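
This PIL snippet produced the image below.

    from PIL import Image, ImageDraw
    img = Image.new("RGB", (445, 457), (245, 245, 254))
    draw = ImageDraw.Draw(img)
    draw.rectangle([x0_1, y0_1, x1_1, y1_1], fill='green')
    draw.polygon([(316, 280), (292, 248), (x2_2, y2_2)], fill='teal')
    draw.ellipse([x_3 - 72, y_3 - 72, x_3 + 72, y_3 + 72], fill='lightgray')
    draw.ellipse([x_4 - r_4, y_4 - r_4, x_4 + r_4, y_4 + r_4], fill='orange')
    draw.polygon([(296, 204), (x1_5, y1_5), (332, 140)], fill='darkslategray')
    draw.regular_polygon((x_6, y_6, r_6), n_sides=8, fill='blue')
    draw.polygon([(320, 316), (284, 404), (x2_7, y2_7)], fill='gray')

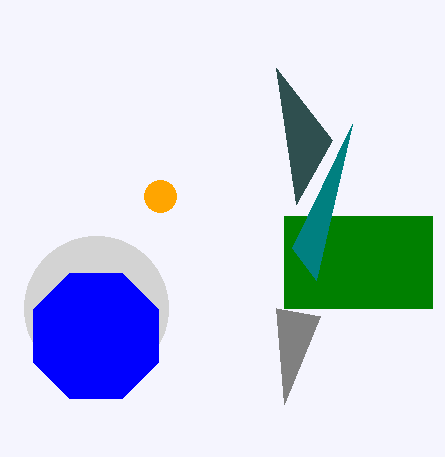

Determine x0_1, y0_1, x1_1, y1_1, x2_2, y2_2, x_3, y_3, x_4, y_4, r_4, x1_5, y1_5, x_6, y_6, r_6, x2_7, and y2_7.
x0_1 = 284; y0_1 = 216; x1_1 = 432; y1_1 = 308; x2_2 = 352; y2_2 = 124; x_3 = 96; y_3 = 308; x_4 = 160; y_4 = 196; r_4 = 16; x1_5 = 276; y1_5 = 68; x_6 = 96; y_6 = 336; r_6 = 68; x2_7 = 276; y2_7 = 308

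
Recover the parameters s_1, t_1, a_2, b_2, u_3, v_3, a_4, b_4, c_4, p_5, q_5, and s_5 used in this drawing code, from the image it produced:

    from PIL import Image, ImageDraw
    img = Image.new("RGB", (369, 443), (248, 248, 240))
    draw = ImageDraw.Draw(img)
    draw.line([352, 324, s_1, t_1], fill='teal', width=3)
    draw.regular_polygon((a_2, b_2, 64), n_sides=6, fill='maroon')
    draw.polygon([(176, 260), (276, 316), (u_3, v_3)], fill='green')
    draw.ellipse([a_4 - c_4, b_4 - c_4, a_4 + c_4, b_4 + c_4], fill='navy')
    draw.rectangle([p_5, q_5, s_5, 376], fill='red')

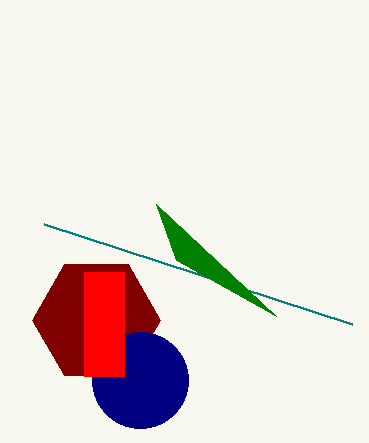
s_1 = 44, t_1 = 224, a_2 = 96, b_2 = 320, u_3 = 156, v_3 = 204, a_4 = 140, b_4 = 380, c_4 = 48, p_5 = 84, q_5 = 272, s_5 = 124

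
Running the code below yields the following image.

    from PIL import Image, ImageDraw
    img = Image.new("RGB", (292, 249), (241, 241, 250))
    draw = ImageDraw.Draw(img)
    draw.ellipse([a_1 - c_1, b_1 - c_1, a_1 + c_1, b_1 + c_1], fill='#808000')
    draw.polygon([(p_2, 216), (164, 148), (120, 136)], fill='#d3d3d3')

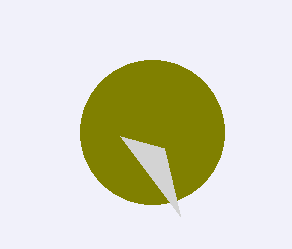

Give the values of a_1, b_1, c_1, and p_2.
a_1 = 152, b_1 = 132, c_1 = 72, p_2 = 180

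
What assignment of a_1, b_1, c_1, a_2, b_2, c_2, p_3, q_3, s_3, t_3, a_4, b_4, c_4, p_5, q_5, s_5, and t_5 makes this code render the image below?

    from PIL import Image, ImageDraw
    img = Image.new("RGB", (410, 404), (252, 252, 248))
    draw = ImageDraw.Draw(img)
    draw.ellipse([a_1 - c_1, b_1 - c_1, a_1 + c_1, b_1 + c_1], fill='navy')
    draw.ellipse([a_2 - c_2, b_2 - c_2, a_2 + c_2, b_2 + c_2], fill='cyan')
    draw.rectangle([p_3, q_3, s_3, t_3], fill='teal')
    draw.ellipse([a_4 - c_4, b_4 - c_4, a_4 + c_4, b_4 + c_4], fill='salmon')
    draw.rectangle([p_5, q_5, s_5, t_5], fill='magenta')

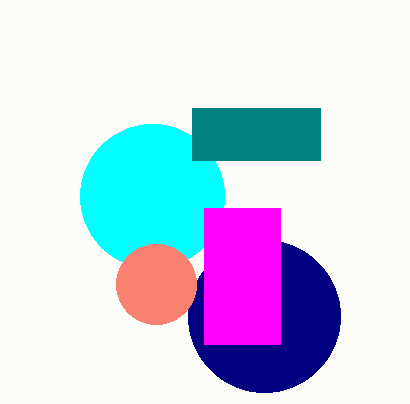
a_1 = 264, b_1 = 316, c_1 = 76, a_2 = 152, b_2 = 196, c_2 = 72, p_3 = 192, q_3 = 108, s_3 = 320, t_3 = 160, a_4 = 156, b_4 = 284, c_4 = 40, p_5 = 204, q_5 = 208, s_5 = 280, t_5 = 344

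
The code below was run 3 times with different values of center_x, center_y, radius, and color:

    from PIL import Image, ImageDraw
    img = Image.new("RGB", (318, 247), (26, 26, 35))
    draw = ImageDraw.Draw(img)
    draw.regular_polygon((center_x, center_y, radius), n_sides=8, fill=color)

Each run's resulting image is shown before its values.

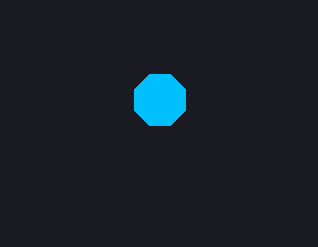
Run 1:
center_x = 160, center_y = 100, radius = 28, color = 'deepskyblue'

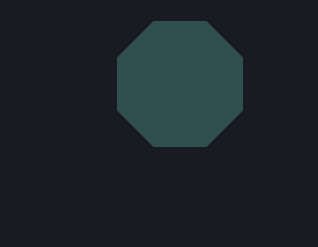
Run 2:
center_x = 180; center_y = 84; radius = 68; color = 'darkslategray'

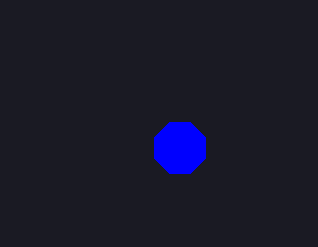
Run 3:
center_x = 180, center_y = 148, radius = 28, color = 'blue'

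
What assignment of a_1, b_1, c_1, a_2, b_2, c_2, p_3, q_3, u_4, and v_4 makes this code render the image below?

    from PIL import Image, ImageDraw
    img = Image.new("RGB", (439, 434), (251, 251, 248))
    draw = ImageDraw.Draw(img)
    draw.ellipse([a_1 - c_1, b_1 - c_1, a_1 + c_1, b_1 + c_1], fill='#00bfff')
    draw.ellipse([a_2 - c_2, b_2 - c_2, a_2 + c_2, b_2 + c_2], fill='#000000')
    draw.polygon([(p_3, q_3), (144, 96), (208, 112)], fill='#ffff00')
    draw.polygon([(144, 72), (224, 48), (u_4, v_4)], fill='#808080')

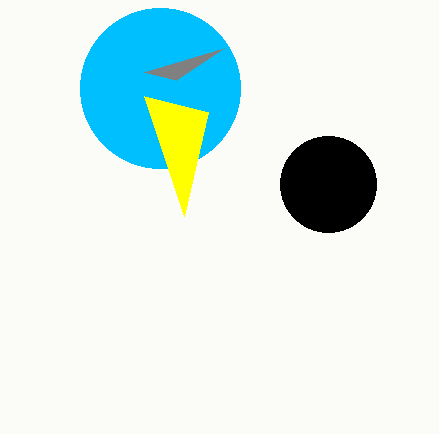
a_1 = 160
b_1 = 88
c_1 = 80
a_2 = 328
b_2 = 184
c_2 = 48
p_3 = 184
q_3 = 216
u_4 = 176
v_4 = 80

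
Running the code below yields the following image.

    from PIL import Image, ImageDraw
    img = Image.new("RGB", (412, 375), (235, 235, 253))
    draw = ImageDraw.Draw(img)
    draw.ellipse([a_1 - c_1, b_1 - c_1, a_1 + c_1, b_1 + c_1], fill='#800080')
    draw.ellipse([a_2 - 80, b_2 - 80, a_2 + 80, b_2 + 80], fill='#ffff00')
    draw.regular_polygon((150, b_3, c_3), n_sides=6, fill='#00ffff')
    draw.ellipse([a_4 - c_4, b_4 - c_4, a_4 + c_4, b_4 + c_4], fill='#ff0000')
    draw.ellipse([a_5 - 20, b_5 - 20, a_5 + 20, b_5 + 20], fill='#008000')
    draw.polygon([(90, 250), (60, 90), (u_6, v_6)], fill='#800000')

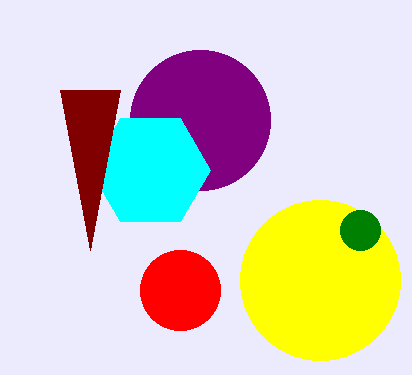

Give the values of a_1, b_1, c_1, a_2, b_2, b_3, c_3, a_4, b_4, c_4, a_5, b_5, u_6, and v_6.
a_1 = 200
b_1 = 120
c_1 = 70
a_2 = 320
b_2 = 280
b_3 = 170
c_3 = 60
a_4 = 180
b_4 = 290
c_4 = 40
a_5 = 360
b_5 = 230
u_6 = 120
v_6 = 90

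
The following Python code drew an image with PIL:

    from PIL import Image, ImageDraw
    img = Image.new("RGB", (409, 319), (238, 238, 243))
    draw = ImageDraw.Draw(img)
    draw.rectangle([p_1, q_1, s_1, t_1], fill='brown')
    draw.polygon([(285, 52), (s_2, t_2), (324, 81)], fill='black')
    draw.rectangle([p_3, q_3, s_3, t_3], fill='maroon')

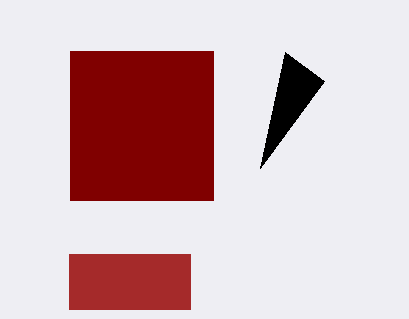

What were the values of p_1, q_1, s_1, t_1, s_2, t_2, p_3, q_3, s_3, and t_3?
p_1 = 69; q_1 = 254; s_1 = 190; t_1 = 309; s_2 = 260; t_2 = 168; p_3 = 70; q_3 = 51; s_3 = 213; t_3 = 200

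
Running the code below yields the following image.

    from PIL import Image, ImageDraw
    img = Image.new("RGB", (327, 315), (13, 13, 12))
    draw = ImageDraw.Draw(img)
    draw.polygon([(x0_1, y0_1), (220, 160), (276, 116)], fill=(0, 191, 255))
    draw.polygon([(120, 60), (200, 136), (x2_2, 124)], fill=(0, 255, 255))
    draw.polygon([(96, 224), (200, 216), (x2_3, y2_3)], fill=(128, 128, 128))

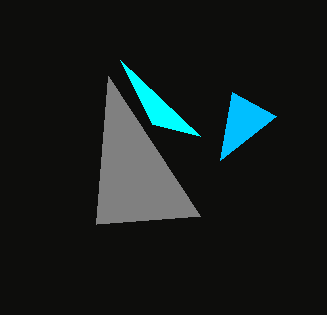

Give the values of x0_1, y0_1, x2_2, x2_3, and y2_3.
x0_1 = 232
y0_1 = 92
x2_2 = 152
x2_3 = 108
y2_3 = 76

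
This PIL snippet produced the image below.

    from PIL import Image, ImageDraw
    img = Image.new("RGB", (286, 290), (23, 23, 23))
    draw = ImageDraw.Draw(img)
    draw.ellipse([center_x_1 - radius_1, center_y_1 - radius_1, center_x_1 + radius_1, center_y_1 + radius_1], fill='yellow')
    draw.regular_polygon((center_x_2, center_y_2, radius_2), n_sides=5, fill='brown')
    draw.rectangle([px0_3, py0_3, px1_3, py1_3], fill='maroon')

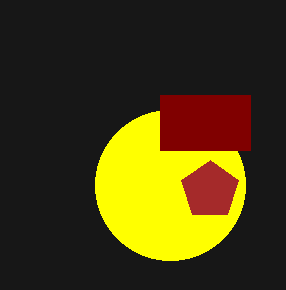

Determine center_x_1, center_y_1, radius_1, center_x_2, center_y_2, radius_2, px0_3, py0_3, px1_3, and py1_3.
center_x_1 = 170; center_y_1 = 185; radius_1 = 75; center_x_2 = 210; center_y_2 = 190; radius_2 = 30; px0_3 = 160; py0_3 = 95; px1_3 = 250; py1_3 = 150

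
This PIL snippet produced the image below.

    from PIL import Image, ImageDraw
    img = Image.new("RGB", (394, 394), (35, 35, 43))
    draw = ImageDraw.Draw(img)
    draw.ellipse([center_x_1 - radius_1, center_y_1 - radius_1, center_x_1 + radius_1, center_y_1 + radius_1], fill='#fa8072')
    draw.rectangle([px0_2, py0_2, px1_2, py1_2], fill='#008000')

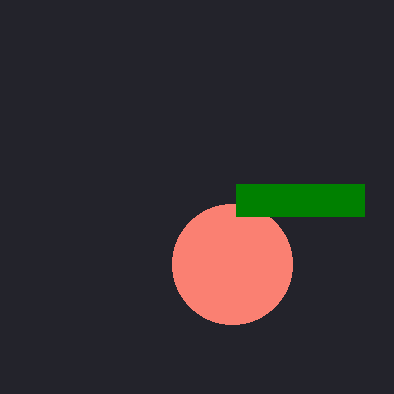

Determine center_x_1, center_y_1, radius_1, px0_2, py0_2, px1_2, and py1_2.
center_x_1 = 232, center_y_1 = 264, radius_1 = 60, px0_2 = 236, py0_2 = 184, px1_2 = 364, py1_2 = 216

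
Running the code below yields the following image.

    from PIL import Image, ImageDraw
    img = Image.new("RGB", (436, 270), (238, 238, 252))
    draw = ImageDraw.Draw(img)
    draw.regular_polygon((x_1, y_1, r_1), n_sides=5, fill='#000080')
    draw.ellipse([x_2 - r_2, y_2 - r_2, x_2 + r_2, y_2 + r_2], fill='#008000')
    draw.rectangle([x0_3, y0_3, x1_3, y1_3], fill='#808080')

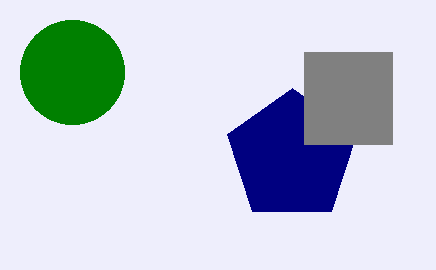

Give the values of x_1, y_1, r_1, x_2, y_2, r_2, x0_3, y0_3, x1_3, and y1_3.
x_1 = 292
y_1 = 156
r_1 = 68
x_2 = 72
y_2 = 72
r_2 = 52
x0_3 = 304
y0_3 = 52
x1_3 = 392
y1_3 = 144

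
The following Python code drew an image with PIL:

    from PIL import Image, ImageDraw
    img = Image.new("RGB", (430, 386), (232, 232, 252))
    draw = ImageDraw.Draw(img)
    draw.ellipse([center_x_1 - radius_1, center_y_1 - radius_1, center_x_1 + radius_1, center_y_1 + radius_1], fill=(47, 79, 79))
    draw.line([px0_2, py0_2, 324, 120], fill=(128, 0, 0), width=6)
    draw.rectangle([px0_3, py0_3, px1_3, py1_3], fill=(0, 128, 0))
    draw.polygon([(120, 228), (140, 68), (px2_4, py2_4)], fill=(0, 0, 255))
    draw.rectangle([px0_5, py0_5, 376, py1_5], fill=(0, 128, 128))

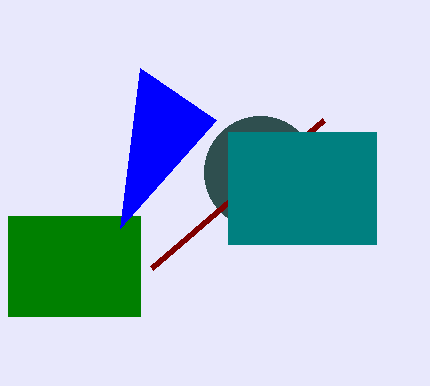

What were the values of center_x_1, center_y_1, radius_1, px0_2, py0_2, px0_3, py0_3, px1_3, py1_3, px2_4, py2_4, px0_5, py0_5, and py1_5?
center_x_1 = 260, center_y_1 = 172, radius_1 = 56, px0_2 = 152, py0_2 = 268, px0_3 = 8, py0_3 = 216, px1_3 = 140, py1_3 = 316, px2_4 = 216, py2_4 = 120, px0_5 = 228, py0_5 = 132, py1_5 = 244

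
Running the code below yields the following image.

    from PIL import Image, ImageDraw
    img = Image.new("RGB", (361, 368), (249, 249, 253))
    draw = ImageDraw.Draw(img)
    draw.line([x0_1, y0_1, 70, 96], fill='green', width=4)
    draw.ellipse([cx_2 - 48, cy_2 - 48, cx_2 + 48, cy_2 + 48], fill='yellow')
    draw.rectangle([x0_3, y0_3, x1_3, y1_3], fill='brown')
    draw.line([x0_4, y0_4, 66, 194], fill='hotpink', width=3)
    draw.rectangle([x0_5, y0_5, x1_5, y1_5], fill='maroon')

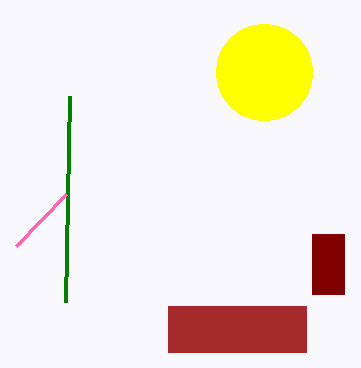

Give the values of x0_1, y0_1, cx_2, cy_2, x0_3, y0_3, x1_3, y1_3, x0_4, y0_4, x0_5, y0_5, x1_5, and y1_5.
x0_1 = 66, y0_1 = 302, cx_2 = 264, cy_2 = 72, x0_3 = 168, y0_3 = 306, x1_3 = 306, y1_3 = 352, x0_4 = 16, y0_4 = 246, x0_5 = 312, y0_5 = 234, x1_5 = 344, y1_5 = 294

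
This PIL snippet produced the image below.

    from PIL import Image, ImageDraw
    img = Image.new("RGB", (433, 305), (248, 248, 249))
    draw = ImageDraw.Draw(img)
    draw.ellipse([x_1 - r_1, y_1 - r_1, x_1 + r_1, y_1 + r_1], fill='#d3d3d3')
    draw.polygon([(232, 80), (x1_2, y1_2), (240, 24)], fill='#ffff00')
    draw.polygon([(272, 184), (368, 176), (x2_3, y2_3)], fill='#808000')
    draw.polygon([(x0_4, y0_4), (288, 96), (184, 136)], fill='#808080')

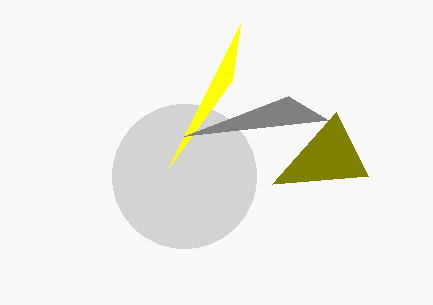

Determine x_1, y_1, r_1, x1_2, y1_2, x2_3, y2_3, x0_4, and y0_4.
x_1 = 184, y_1 = 176, r_1 = 72, x1_2 = 168, y1_2 = 168, x2_3 = 336, y2_3 = 112, x0_4 = 328, y0_4 = 120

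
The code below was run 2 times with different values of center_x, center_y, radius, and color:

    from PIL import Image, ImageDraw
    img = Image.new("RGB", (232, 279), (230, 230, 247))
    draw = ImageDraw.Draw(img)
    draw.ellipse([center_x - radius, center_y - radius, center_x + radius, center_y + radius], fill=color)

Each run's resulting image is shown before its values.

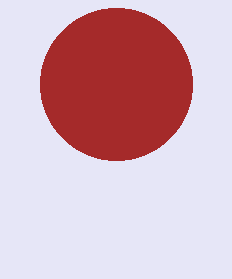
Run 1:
center_x = 116
center_y = 84
radius = 76
color = 'brown'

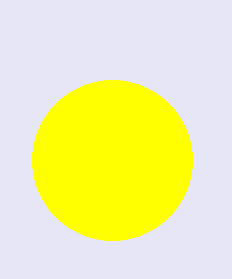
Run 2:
center_x = 112
center_y = 160
radius = 80
color = 'yellow'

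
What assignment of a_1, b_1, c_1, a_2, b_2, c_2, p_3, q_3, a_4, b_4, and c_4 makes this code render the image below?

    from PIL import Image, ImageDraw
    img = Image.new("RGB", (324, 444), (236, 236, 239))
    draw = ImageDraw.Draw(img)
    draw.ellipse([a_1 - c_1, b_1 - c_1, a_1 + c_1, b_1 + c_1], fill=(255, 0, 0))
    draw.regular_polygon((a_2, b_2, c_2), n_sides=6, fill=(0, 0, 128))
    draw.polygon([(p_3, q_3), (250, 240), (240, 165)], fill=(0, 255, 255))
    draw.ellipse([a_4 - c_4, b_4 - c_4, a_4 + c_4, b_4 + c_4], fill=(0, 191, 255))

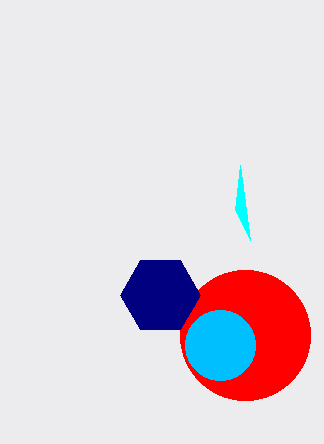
a_1 = 245
b_1 = 335
c_1 = 65
a_2 = 160
b_2 = 295
c_2 = 40
p_3 = 235
q_3 = 210
a_4 = 220
b_4 = 345
c_4 = 35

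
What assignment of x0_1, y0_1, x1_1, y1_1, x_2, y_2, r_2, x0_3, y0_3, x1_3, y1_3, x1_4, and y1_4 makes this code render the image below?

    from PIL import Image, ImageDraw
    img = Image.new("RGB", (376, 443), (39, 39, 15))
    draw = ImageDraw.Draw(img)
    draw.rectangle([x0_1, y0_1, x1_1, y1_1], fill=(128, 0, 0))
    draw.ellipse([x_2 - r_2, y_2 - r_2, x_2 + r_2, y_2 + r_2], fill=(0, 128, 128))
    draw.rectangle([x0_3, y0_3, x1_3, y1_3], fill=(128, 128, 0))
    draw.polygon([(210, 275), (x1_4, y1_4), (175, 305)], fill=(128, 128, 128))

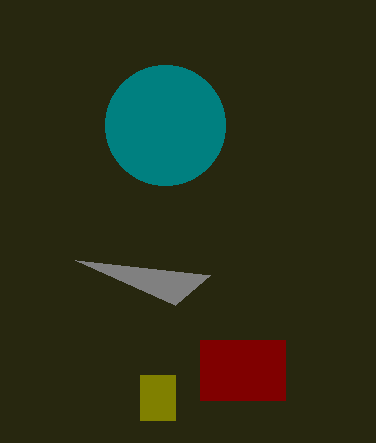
x0_1 = 200
y0_1 = 340
x1_1 = 285
y1_1 = 400
x_2 = 165
y_2 = 125
r_2 = 60
x0_3 = 140
y0_3 = 375
x1_3 = 175
y1_3 = 420
x1_4 = 75
y1_4 = 260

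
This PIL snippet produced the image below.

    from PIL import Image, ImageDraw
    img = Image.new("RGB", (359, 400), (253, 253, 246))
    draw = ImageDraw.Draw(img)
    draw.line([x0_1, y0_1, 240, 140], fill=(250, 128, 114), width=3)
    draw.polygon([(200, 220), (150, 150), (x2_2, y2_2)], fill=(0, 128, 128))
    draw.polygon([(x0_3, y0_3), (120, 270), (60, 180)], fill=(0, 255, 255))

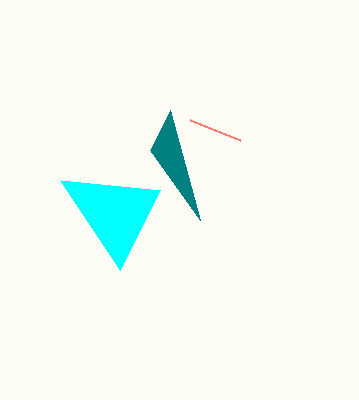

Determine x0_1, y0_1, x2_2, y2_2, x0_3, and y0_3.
x0_1 = 190
y0_1 = 120
x2_2 = 170
y2_2 = 110
x0_3 = 160
y0_3 = 190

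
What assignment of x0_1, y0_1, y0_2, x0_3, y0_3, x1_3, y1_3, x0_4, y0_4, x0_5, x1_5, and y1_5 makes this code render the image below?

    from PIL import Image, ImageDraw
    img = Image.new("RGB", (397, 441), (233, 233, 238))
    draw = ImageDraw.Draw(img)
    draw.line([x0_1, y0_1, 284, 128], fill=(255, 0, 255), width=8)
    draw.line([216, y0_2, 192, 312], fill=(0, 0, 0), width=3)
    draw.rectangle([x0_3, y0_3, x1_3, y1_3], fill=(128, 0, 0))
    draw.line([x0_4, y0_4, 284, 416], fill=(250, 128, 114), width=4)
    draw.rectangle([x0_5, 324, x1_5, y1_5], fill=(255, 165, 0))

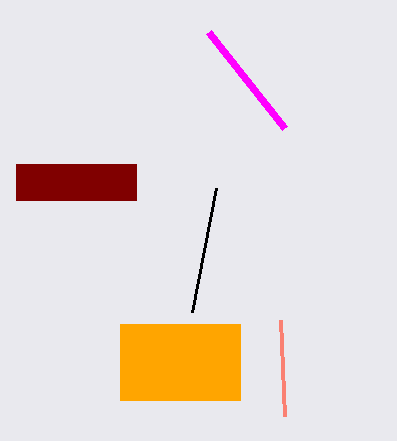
x0_1 = 208, y0_1 = 32, y0_2 = 188, x0_3 = 16, y0_3 = 164, x1_3 = 136, y1_3 = 200, x0_4 = 280, y0_4 = 320, x0_5 = 120, x1_5 = 240, y1_5 = 400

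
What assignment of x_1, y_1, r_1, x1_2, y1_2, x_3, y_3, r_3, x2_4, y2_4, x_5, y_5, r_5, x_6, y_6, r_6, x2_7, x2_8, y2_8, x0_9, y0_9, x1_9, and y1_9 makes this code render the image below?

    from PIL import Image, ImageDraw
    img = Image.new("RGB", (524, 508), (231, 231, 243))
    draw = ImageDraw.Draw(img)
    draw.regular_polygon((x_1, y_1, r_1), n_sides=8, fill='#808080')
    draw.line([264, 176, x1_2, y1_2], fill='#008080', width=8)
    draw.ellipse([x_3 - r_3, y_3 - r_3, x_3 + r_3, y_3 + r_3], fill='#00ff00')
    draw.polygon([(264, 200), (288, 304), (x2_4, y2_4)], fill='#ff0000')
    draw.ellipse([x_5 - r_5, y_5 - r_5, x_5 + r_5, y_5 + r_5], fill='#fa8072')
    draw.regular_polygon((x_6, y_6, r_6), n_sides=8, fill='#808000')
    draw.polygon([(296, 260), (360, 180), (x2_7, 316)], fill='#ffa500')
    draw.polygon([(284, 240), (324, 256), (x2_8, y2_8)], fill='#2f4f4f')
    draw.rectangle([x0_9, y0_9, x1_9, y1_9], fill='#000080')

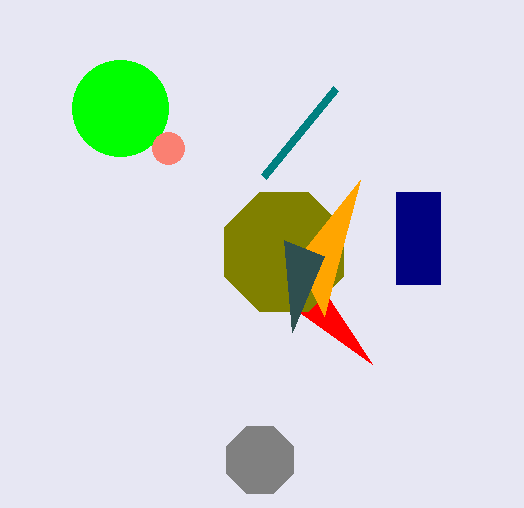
x_1 = 260
y_1 = 460
r_1 = 36
x1_2 = 336
y1_2 = 88
x_3 = 120
y_3 = 108
r_3 = 48
x2_4 = 372
y2_4 = 364
x_5 = 168
y_5 = 148
r_5 = 16
x_6 = 284
y_6 = 252
r_6 = 64
x2_7 = 324
x2_8 = 292
y2_8 = 332
x0_9 = 396
y0_9 = 192
x1_9 = 440
y1_9 = 284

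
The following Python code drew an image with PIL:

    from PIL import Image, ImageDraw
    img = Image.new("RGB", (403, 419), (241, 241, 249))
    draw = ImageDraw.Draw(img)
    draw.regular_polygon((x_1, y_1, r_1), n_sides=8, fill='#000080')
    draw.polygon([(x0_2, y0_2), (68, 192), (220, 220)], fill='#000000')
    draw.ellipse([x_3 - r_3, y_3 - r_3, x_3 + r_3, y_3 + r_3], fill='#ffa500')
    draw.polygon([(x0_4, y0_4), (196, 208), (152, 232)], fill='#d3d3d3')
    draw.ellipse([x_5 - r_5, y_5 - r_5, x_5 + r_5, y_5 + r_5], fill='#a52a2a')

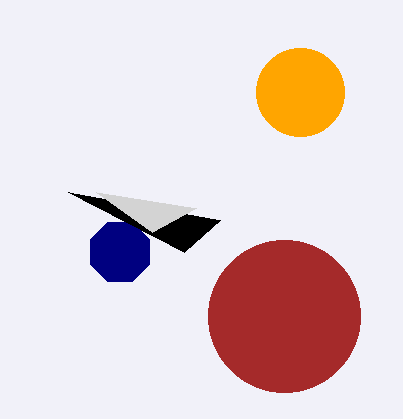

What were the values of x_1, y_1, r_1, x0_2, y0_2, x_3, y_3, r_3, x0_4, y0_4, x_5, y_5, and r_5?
x_1 = 120; y_1 = 252; r_1 = 32; x0_2 = 184; y0_2 = 252; x_3 = 300; y_3 = 92; r_3 = 44; x0_4 = 96; y0_4 = 192; x_5 = 284; y_5 = 316; r_5 = 76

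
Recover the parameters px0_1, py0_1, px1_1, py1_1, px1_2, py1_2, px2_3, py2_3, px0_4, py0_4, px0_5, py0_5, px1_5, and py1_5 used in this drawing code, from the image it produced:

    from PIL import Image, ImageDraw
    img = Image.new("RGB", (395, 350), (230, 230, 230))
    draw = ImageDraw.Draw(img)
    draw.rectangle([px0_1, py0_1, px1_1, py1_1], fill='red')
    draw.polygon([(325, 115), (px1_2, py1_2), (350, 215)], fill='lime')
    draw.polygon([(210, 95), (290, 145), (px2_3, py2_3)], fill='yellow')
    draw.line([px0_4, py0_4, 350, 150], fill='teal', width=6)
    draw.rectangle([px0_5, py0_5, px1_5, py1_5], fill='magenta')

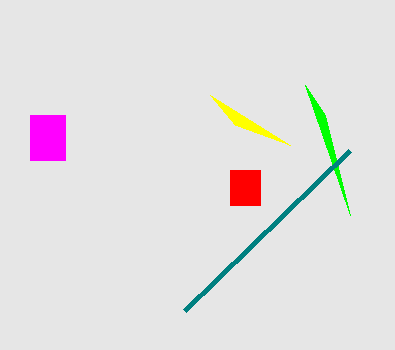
px0_1 = 230, py0_1 = 170, px1_1 = 260, py1_1 = 205, px1_2 = 305, py1_2 = 85, px2_3 = 235, py2_3 = 125, px0_4 = 185, py0_4 = 310, px0_5 = 30, py0_5 = 115, px1_5 = 65, py1_5 = 160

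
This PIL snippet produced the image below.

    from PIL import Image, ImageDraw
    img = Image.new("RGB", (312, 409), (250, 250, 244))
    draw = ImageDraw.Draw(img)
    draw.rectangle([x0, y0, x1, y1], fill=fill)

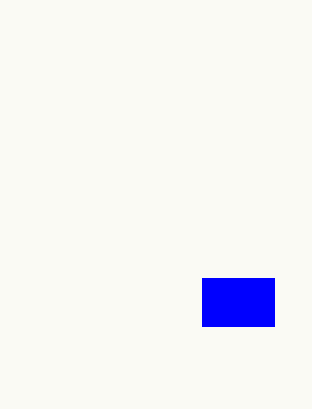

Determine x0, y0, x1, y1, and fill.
x0 = 202
y0 = 278
x1 = 274
y1 = 326
fill = 'blue'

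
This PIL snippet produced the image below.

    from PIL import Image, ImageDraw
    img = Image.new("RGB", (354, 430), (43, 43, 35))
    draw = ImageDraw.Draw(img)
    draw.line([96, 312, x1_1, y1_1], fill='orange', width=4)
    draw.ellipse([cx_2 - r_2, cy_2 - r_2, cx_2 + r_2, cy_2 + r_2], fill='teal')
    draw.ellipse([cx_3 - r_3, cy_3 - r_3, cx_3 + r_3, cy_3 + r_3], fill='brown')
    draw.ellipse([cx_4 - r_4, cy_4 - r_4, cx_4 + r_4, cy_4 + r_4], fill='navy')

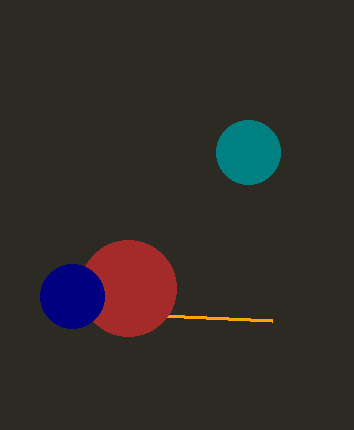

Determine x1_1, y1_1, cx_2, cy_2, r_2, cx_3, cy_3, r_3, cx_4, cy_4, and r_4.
x1_1 = 272
y1_1 = 320
cx_2 = 248
cy_2 = 152
r_2 = 32
cx_3 = 128
cy_3 = 288
r_3 = 48
cx_4 = 72
cy_4 = 296
r_4 = 32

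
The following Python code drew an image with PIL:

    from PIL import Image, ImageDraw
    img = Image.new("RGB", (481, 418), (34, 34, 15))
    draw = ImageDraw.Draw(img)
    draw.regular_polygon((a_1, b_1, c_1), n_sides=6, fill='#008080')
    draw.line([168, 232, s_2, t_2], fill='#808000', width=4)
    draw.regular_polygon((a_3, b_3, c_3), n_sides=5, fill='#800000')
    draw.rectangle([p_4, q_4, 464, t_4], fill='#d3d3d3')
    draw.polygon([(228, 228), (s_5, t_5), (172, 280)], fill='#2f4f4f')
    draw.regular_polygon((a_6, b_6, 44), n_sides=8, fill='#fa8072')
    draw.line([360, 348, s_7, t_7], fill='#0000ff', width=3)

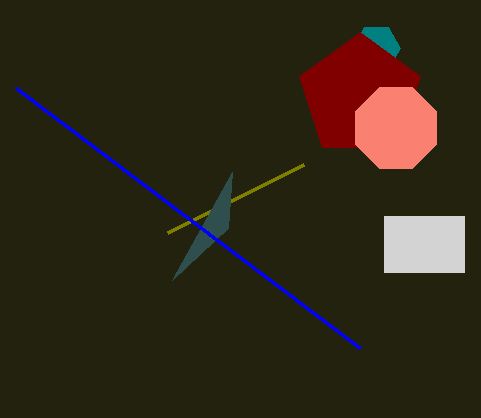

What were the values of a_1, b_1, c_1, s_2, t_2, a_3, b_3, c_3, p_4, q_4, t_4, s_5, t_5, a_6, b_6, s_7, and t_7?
a_1 = 376, b_1 = 48, c_1 = 24, s_2 = 304, t_2 = 164, a_3 = 360, b_3 = 96, c_3 = 64, p_4 = 384, q_4 = 216, t_4 = 272, s_5 = 232, t_5 = 172, a_6 = 396, b_6 = 128, s_7 = 16, t_7 = 88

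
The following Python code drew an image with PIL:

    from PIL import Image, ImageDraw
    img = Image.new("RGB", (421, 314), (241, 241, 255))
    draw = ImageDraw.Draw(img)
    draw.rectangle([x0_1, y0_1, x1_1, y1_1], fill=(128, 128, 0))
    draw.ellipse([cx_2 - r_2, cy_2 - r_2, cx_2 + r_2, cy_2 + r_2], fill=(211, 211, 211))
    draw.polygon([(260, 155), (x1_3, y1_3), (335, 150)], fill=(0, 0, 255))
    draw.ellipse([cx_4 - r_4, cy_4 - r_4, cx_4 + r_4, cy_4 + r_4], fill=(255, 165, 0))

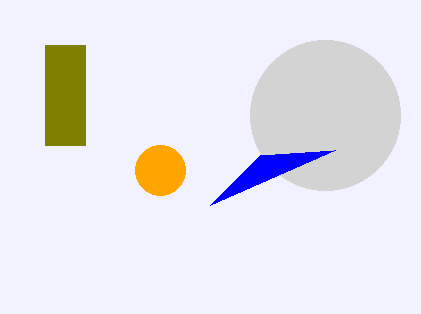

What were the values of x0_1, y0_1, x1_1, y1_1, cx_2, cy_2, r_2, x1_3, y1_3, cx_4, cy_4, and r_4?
x0_1 = 45; y0_1 = 45; x1_1 = 85; y1_1 = 145; cx_2 = 325; cy_2 = 115; r_2 = 75; x1_3 = 210; y1_3 = 205; cx_4 = 160; cy_4 = 170; r_4 = 25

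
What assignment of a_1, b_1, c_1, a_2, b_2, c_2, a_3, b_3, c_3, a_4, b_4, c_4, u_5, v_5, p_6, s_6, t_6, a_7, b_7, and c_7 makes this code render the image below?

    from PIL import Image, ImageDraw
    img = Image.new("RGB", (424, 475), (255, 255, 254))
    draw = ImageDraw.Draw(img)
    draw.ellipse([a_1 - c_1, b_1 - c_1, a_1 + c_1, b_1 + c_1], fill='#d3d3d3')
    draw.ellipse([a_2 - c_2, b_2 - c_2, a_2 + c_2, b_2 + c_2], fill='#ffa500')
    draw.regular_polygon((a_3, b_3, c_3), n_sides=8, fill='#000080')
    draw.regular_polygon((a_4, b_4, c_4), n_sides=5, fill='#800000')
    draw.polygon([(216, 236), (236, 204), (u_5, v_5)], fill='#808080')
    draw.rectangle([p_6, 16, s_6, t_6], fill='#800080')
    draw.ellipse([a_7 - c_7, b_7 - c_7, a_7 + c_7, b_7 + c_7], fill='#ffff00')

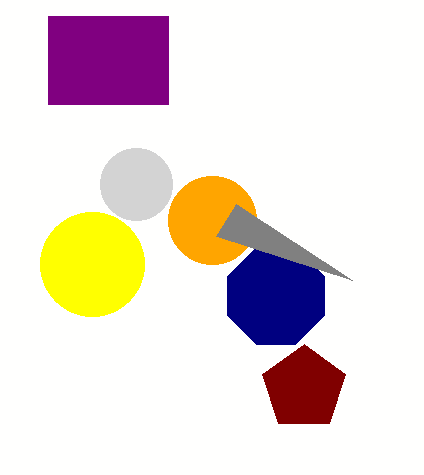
a_1 = 136, b_1 = 184, c_1 = 36, a_2 = 212, b_2 = 220, c_2 = 44, a_3 = 276, b_3 = 296, c_3 = 52, a_4 = 304, b_4 = 388, c_4 = 44, u_5 = 352, v_5 = 280, p_6 = 48, s_6 = 168, t_6 = 104, a_7 = 92, b_7 = 264, c_7 = 52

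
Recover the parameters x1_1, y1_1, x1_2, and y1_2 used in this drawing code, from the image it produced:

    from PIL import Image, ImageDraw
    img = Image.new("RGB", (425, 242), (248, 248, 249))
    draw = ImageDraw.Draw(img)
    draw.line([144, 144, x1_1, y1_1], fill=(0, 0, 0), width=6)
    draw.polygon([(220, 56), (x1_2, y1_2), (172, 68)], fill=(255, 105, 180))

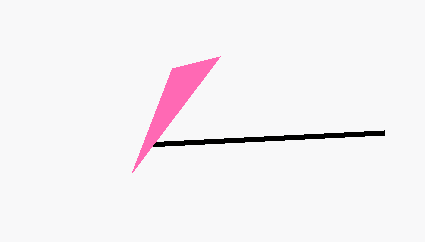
x1_1 = 384; y1_1 = 132; x1_2 = 132; y1_2 = 172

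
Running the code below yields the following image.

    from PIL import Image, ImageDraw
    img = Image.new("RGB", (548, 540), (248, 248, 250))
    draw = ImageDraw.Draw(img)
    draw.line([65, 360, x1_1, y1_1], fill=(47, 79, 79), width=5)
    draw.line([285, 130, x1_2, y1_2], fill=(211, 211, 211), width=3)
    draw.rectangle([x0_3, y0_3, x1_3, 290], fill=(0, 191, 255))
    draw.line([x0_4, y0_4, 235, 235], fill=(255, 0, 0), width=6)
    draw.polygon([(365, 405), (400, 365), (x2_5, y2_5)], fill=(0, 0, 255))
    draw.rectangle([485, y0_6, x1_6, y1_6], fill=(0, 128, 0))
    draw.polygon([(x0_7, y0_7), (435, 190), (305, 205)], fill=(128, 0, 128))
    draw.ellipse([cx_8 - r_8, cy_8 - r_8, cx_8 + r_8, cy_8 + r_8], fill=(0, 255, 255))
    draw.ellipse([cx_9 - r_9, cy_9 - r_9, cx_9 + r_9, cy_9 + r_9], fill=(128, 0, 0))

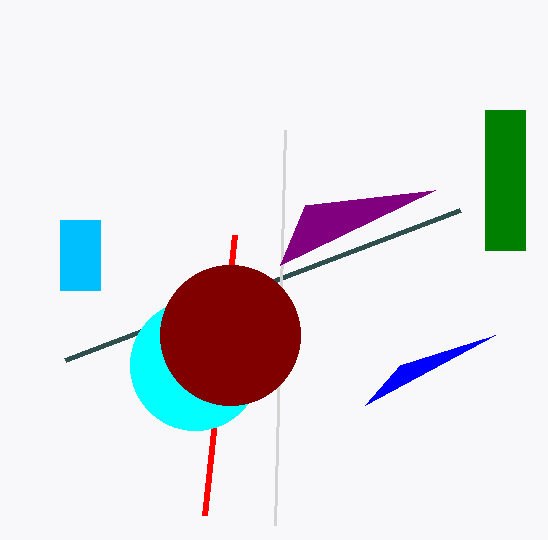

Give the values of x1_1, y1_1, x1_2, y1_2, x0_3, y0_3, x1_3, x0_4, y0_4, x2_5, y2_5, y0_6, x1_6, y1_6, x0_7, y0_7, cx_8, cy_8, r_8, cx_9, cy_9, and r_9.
x1_1 = 460, y1_1 = 210, x1_2 = 275, y1_2 = 525, x0_3 = 60, y0_3 = 220, x1_3 = 100, x0_4 = 205, y0_4 = 515, x2_5 = 495, y2_5 = 335, y0_6 = 110, x1_6 = 525, y1_6 = 250, x0_7 = 280, y0_7 = 265, cx_8 = 195, cy_8 = 365, r_8 = 65, cx_9 = 230, cy_9 = 335, r_9 = 70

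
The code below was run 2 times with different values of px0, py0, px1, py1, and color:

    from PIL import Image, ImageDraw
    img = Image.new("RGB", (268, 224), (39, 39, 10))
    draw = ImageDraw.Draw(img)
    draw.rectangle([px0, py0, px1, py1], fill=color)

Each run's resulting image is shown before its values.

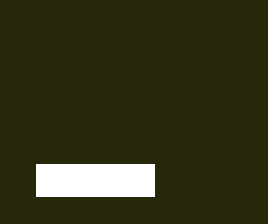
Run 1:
px0 = 36; py0 = 164; px1 = 154; py1 = 196; color = 'white'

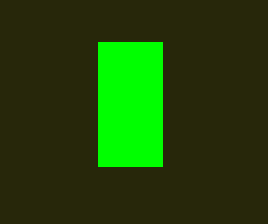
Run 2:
px0 = 98; py0 = 42; px1 = 162; py1 = 166; color = 'lime'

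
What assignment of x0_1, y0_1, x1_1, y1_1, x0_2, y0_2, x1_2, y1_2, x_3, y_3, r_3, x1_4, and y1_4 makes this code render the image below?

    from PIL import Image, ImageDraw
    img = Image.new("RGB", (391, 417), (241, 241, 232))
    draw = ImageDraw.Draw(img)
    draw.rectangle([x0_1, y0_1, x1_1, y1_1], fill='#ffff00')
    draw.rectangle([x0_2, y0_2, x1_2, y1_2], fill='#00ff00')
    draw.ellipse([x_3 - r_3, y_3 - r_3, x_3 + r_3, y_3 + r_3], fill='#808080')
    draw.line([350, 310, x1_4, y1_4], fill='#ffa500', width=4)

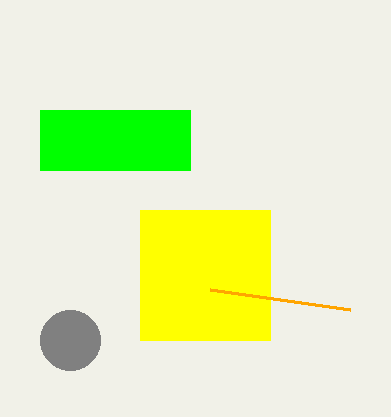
x0_1 = 140; y0_1 = 210; x1_1 = 270; y1_1 = 340; x0_2 = 40; y0_2 = 110; x1_2 = 190; y1_2 = 170; x_3 = 70; y_3 = 340; r_3 = 30; x1_4 = 210; y1_4 = 290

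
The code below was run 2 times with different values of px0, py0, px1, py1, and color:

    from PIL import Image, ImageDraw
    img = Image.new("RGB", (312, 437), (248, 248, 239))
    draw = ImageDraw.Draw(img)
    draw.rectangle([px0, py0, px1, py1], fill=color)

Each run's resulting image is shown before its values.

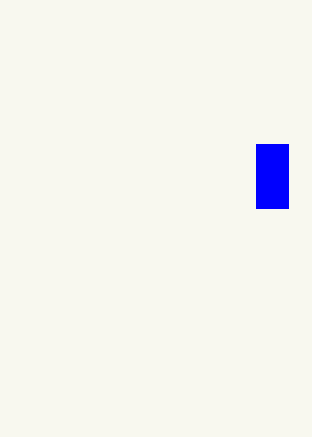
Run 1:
px0 = 256
py0 = 144
px1 = 288
py1 = 208
color = 'blue'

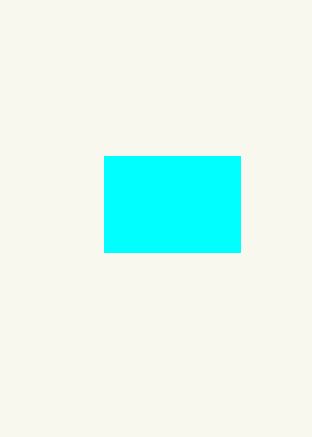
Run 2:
px0 = 104, py0 = 156, px1 = 240, py1 = 252, color = 'cyan'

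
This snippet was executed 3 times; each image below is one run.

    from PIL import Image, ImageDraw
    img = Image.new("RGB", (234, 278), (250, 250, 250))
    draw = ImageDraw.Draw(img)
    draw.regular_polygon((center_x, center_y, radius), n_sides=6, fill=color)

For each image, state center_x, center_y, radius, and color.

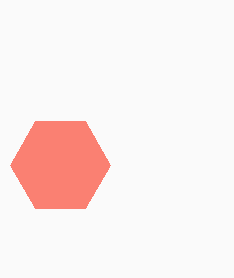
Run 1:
center_x = 60
center_y = 165
radius = 50
color = 'salmon'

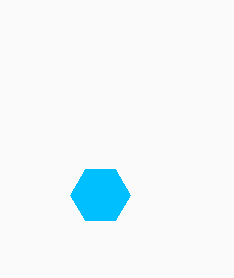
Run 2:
center_x = 100; center_y = 195; radius = 30; color = 'deepskyblue'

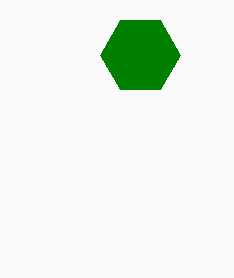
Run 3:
center_x = 140, center_y = 55, radius = 40, color = 'green'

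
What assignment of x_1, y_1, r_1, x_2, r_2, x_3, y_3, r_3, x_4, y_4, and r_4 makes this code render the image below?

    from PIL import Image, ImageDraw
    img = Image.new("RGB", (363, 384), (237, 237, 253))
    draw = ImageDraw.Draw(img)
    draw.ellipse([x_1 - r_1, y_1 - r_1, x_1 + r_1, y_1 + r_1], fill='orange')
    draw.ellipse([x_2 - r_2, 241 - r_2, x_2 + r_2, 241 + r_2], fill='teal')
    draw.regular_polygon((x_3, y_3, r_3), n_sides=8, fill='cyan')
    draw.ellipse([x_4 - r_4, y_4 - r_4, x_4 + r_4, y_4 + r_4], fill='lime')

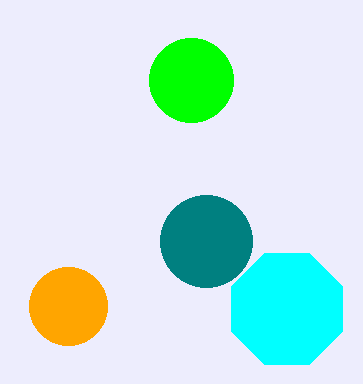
x_1 = 68; y_1 = 306; r_1 = 39; x_2 = 206; r_2 = 46; x_3 = 287; y_3 = 309; r_3 = 60; x_4 = 191; y_4 = 80; r_4 = 42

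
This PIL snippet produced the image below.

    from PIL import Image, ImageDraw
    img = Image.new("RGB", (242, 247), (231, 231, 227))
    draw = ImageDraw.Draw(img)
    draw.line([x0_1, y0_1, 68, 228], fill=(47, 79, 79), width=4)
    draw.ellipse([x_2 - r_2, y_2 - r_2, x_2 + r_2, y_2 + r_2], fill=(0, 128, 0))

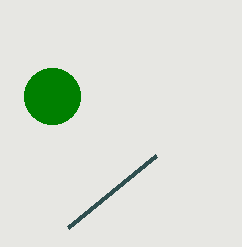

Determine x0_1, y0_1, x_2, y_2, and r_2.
x0_1 = 156, y0_1 = 156, x_2 = 52, y_2 = 96, r_2 = 28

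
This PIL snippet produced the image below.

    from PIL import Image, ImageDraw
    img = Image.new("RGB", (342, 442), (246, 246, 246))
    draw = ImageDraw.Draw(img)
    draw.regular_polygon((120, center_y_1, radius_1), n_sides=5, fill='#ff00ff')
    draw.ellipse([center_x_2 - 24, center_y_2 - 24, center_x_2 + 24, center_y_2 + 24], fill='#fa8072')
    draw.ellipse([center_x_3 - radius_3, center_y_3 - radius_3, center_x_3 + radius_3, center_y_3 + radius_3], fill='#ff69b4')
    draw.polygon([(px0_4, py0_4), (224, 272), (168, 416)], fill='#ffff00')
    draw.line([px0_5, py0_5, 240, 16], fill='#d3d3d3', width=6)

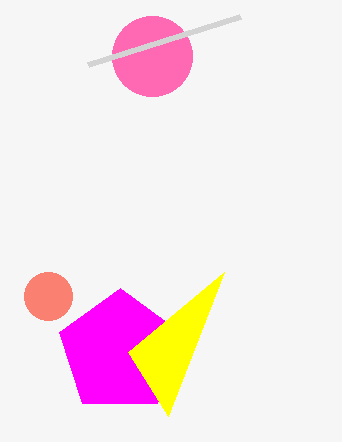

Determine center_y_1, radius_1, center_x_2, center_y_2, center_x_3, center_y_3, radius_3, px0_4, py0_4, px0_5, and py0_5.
center_y_1 = 352; radius_1 = 64; center_x_2 = 48; center_y_2 = 296; center_x_3 = 152; center_y_3 = 56; radius_3 = 40; px0_4 = 128; py0_4 = 352; px0_5 = 88; py0_5 = 64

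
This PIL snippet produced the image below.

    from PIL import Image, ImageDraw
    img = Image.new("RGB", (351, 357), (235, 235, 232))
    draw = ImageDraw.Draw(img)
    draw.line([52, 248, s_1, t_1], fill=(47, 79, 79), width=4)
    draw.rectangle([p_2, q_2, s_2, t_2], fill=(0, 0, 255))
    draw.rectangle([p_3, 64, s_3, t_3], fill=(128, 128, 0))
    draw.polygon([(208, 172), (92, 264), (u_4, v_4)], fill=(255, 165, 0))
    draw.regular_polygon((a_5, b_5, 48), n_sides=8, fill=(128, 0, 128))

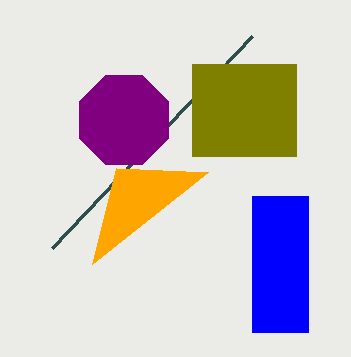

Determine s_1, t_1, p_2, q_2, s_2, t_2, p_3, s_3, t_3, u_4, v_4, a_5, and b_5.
s_1 = 252
t_1 = 36
p_2 = 252
q_2 = 196
s_2 = 308
t_2 = 332
p_3 = 192
s_3 = 296
t_3 = 156
u_4 = 116
v_4 = 168
a_5 = 124
b_5 = 120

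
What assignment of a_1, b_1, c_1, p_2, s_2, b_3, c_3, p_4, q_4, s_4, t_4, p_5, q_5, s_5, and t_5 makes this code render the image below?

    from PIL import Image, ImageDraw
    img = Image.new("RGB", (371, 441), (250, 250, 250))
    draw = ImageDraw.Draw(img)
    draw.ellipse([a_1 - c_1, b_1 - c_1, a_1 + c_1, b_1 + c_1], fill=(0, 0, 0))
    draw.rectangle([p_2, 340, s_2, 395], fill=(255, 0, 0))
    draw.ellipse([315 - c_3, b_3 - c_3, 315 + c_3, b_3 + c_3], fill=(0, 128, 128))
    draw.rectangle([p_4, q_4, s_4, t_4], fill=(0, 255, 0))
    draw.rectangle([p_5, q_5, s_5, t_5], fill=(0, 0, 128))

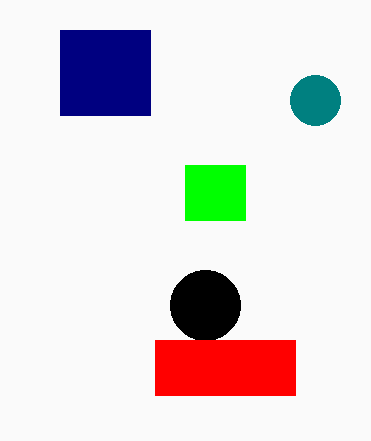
a_1 = 205
b_1 = 305
c_1 = 35
p_2 = 155
s_2 = 295
b_3 = 100
c_3 = 25
p_4 = 185
q_4 = 165
s_4 = 245
t_4 = 220
p_5 = 60
q_5 = 30
s_5 = 150
t_5 = 115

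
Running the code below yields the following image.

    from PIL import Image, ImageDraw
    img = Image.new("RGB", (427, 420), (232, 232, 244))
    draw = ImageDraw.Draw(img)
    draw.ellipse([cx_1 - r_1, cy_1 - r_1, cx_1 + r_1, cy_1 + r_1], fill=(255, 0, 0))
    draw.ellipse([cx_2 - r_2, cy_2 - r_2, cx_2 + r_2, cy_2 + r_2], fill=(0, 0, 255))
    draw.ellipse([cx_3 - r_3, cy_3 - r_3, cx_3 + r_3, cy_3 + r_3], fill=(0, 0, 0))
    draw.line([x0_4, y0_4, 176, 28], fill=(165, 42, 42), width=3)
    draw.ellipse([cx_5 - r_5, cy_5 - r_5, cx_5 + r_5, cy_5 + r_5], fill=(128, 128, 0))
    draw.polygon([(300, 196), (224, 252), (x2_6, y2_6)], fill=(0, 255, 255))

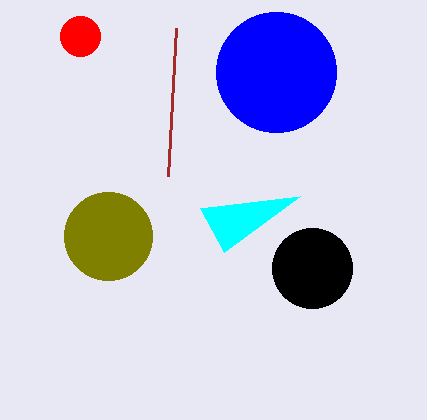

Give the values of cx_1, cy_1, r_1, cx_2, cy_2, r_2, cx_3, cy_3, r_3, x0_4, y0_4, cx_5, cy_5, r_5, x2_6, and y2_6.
cx_1 = 80; cy_1 = 36; r_1 = 20; cx_2 = 276; cy_2 = 72; r_2 = 60; cx_3 = 312; cy_3 = 268; r_3 = 40; x0_4 = 168; y0_4 = 176; cx_5 = 108; cy_5 = 236; r_5 = 44; x2_6 = 200; y2_6 = 208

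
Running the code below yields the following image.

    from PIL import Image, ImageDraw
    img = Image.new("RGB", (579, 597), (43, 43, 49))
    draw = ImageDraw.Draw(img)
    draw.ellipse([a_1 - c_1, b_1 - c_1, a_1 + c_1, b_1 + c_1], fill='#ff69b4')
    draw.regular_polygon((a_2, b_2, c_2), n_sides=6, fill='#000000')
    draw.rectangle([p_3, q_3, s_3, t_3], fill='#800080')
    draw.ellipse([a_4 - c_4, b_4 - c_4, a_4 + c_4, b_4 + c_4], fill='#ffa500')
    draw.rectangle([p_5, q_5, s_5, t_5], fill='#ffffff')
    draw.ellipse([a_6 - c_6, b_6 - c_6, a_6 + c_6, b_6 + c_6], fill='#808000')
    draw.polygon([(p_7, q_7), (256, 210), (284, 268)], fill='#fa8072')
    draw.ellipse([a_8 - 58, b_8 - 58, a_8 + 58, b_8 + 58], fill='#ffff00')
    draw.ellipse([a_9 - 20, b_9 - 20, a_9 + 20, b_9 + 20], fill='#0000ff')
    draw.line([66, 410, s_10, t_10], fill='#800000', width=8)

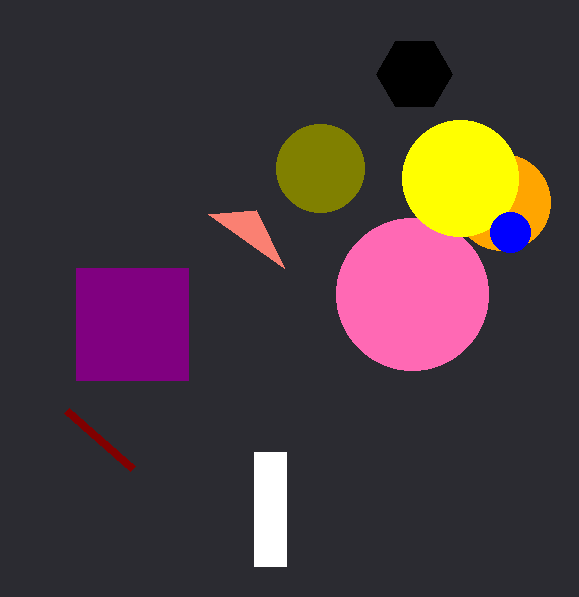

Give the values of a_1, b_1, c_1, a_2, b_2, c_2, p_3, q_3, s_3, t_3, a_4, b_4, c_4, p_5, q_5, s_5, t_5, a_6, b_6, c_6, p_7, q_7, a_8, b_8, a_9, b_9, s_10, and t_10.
a_1 = 412; b_1 = 294; c_1 = 76; a_2 = 414; b_2 = 74; c_2 = 38; p_3 = 76; q_3 = 268; s_3 = 188; t_3 = 380; a_4 = 502; b_4 = 202; c_4 = 48; p_5 = 254; q_5 = 452; s_5 = 286; t_5 = 566; a_6 = 320; b_6 = 168; c_6 = 44; p_7 = 208; q_7 = 214; a_8 = 460; b_8 = 178; a_9 = 510; b_9 = 232; s_10 = 132; t_10 = 468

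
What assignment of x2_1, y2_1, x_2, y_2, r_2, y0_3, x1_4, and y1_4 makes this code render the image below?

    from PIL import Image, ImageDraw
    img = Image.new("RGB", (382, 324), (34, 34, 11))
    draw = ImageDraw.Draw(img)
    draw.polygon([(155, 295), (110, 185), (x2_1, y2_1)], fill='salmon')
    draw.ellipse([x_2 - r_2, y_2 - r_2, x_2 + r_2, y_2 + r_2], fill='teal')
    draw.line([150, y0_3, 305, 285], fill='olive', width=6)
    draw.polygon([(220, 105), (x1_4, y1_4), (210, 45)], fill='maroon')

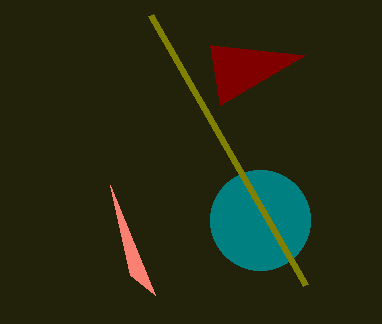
x2_1 = 130
y2_1 = 275
x_2 = 260
y_2 = 220
r_2 = 50
y0_3 = 15
x1_4 = 305
y1_4 = 55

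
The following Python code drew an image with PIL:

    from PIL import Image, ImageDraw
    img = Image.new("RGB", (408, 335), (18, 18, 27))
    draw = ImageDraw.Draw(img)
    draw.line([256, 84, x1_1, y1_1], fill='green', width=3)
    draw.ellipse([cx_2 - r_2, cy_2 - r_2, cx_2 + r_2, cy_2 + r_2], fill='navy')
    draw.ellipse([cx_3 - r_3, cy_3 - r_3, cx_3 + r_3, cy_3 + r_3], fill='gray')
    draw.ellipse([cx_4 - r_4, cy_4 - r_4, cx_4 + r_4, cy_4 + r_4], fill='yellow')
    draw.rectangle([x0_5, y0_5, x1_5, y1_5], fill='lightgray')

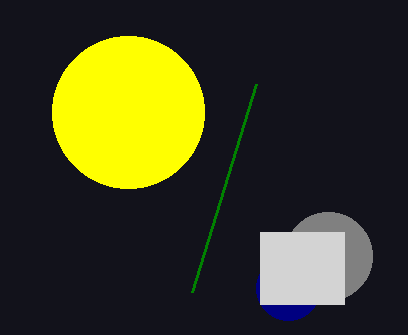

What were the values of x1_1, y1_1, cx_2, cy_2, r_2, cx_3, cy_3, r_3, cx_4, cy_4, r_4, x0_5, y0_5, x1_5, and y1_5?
x1_1 = 192
y1_1 = 292
cx_2 = 288
cy_2 = 288
r_2 = 32
cx_3 = 328
cy_3 = 256
r_3 = 44
cx_4 = 128
cy_4 = 112
r_4 = 76
x0_5 = 260
y0_5 = 232
x1_5 = 344
y1_5 = 304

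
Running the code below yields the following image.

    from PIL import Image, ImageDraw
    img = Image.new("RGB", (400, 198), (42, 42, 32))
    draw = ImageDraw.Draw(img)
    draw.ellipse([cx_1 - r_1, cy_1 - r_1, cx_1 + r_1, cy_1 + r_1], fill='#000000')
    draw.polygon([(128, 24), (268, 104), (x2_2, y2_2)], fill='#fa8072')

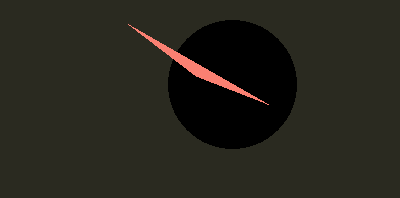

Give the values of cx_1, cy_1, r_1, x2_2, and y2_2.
cx_1 = 232; cy_1 = 84; r_1 = 64; x2_2 = 196; y2_2 = 76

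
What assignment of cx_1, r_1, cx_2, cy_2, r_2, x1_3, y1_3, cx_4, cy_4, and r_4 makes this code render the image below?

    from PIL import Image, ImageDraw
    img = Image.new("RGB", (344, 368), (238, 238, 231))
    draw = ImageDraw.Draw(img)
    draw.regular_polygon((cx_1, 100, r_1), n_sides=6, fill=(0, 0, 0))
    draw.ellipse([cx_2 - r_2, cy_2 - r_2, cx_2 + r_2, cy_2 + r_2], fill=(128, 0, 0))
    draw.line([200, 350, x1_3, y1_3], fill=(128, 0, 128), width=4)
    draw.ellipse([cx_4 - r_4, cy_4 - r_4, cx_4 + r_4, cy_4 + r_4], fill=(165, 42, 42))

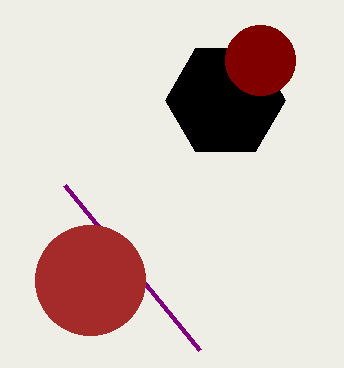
cx_1 = 225
r_1 = 60
cx_2 = 260
cy_2 = 60
r_2 = 35
x1_3 = 65
y1_3 = 185
cx_4 = 90
cy_4 = 280
r_4 = 55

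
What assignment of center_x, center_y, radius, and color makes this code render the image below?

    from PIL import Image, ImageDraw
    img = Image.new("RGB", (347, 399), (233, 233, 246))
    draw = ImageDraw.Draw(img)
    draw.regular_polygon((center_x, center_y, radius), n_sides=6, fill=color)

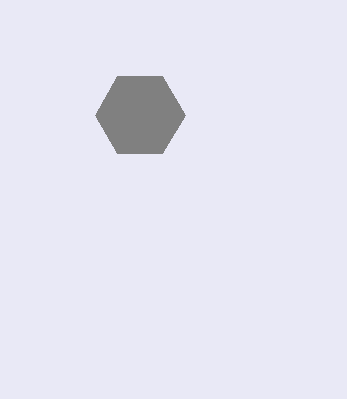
center_x = 140
center_y = 115
radius = 45
color = 'gray'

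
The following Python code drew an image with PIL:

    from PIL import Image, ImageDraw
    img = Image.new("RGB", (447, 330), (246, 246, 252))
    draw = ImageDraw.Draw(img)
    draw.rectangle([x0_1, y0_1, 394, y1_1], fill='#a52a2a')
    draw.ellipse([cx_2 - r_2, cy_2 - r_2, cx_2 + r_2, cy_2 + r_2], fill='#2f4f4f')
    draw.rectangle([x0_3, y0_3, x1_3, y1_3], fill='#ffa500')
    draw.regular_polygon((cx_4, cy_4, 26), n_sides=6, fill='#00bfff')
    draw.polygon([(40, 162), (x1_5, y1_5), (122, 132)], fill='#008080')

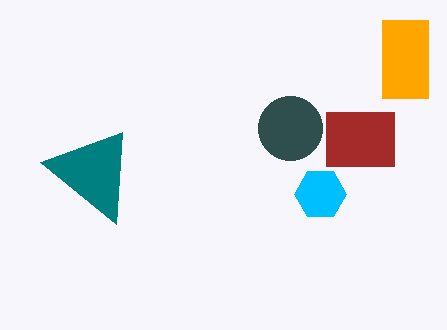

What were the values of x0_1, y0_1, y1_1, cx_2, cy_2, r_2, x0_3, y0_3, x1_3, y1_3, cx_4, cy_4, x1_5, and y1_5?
x0_1 = 326; y0_1 = 112; y1_1 = 166; cx_2 = 290; cy_2 = 128; r_2 = 32; x0_3 = 382; y0_3 = 20; x1_3 = 428; y1_3 = 98; cx_4 = 320; cy_4 = 194; x1_5 = 116; y1_5 = 224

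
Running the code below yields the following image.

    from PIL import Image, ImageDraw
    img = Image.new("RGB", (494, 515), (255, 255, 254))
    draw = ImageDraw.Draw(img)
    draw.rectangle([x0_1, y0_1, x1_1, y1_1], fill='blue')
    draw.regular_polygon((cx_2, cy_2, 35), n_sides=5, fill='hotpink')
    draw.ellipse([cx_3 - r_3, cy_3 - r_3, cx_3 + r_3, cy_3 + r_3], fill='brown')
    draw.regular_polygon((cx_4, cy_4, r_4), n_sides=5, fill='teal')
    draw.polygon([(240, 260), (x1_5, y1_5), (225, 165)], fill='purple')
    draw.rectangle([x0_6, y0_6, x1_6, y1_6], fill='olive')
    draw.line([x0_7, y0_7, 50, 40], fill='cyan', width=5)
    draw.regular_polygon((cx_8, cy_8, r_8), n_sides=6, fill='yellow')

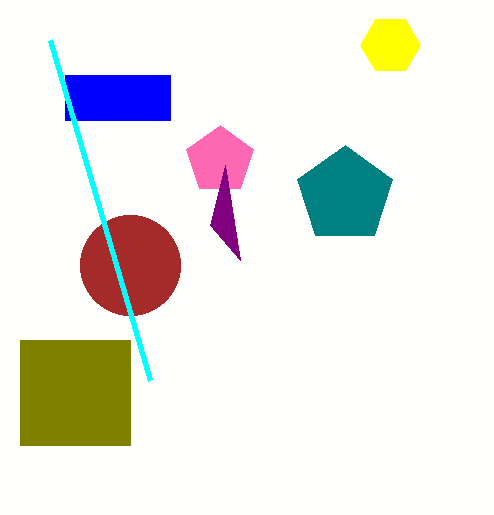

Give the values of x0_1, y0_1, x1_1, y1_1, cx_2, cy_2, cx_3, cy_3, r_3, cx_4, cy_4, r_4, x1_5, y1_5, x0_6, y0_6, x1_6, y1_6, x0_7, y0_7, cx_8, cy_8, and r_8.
x0_1 = 65
y0_1 = 75
x1_1 = 170
y1_1 = 120
cx_2 = 220
cy_2 = 160
cx_3 = 130
cy_3 = 265
r_3 = 50
cx_4 = 345
cy_4 = 195
r_4 = 50
x1_5 = 210
y1_5 = 225
x0_6 = 20
y0_6 = 340
x1_6 = 130
y1_6 = 445
x0_7 = 150
y0_7 = 380
cx_8 = 390
cy_8 = 45
r_8 = 30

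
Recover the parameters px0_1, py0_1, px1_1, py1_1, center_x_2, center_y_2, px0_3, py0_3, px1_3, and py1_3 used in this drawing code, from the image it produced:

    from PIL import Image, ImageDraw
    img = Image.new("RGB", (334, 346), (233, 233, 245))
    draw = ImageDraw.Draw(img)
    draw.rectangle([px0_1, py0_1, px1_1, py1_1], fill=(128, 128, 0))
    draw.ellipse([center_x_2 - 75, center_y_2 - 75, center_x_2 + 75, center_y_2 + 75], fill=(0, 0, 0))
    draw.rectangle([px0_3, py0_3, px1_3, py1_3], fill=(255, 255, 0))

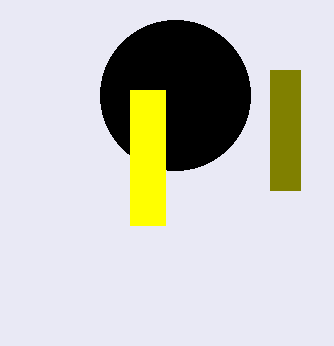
px0_1 = 270
py0_1 = 70
px1_1 = 300
py1_1 = 190
center_x_2 = 175
center_y_2 = 95
px0_3 = 130
py0_3 = 90
px1_3 = 165
py1_3 = 225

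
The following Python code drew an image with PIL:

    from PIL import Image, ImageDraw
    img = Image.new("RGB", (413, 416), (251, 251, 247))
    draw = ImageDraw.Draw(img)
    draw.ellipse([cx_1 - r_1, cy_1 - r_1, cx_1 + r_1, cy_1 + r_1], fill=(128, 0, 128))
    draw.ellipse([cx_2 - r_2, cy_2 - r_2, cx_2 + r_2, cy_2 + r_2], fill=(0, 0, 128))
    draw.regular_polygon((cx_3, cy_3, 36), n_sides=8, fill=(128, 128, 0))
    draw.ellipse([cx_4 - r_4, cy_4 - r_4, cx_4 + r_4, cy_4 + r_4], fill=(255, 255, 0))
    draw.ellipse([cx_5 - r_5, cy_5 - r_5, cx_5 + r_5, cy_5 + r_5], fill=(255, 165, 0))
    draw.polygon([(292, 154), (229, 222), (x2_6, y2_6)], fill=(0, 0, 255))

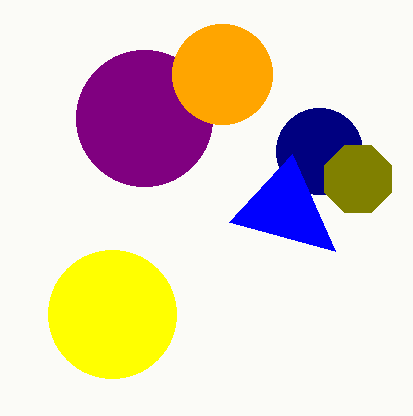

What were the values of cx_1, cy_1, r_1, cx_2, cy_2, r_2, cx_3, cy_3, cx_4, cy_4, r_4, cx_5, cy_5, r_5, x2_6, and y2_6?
cx_1 = 144, cy_1 = 118, r_1 = 68, cx_2 = 319, cy_2 = 151, r_2 = 43, cx_3 = 358, cy_3 = 179, cx_4 = 112, cy_4 = 314, r_4 = 64, cx_5 = 222, cy_5 = 74, r_5 = 50, x2_6 = 335, y2_6 = 251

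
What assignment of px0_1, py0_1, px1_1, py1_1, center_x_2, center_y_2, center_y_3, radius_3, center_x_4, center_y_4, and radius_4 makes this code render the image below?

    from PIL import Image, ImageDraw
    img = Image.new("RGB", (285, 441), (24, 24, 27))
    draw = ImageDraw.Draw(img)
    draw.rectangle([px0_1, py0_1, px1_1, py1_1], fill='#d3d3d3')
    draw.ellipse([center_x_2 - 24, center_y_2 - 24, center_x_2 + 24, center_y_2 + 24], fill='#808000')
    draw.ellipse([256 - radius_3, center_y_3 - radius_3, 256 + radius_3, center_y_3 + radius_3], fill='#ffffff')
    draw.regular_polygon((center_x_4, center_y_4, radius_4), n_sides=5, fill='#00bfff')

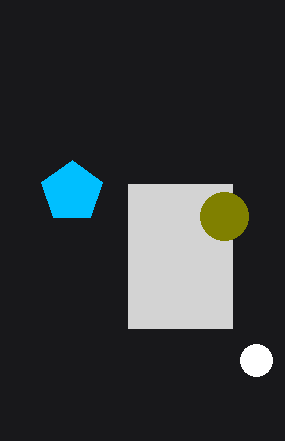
px0_1 = 128; py0_1 = 184; px1_1 = 232; py1_1 = 328; center_x_2 = 224; center_y_2 = 216; center_y_3 = 360; radius_3 = 16; center_x_4 = 72; center_y_4 = 192; radius_4 = 32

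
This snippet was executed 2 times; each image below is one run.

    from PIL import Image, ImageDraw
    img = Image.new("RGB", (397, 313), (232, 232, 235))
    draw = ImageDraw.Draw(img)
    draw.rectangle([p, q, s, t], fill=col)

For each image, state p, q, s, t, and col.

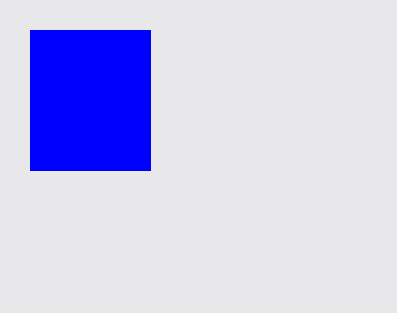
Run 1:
p = 30; q = 30; s = 150; t = 170; col = 'blue'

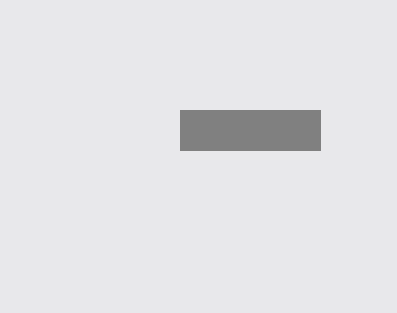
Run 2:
p = 180; q = 110; s = 320; t = 150; col = 'gray'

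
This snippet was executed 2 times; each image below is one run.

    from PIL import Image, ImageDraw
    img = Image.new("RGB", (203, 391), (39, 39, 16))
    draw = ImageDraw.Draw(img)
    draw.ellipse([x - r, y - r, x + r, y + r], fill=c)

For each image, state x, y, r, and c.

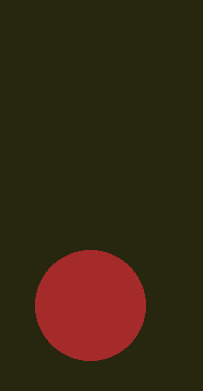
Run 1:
x = 90, y = 305, r = 55, c = 'brown'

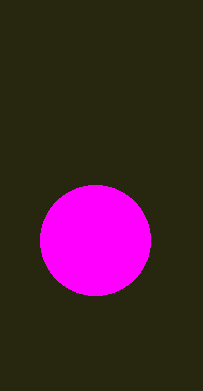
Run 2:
x = 95, y = 240, r = 55, c = 'magenta'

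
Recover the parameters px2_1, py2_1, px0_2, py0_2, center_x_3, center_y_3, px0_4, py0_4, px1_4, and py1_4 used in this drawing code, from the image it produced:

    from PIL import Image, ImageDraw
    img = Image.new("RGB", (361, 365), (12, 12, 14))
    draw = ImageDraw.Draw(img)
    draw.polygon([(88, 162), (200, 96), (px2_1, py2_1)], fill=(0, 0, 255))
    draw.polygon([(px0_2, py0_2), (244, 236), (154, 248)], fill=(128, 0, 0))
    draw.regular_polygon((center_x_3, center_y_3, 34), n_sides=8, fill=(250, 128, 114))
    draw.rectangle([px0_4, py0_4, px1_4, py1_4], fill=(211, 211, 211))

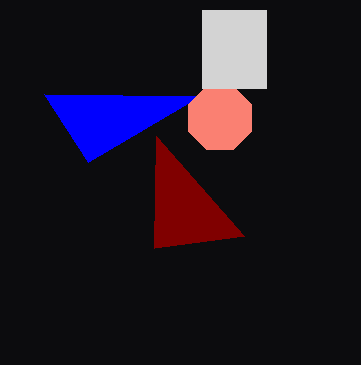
px2_1 = 44; py2_1 = 94; px0_2 = 156; py0_2 = 136; center_x_3 = 220; center_y_3 = 118; px0_4 = 202; py0_4 = 10; px1_4 = 266; py1_4 = 88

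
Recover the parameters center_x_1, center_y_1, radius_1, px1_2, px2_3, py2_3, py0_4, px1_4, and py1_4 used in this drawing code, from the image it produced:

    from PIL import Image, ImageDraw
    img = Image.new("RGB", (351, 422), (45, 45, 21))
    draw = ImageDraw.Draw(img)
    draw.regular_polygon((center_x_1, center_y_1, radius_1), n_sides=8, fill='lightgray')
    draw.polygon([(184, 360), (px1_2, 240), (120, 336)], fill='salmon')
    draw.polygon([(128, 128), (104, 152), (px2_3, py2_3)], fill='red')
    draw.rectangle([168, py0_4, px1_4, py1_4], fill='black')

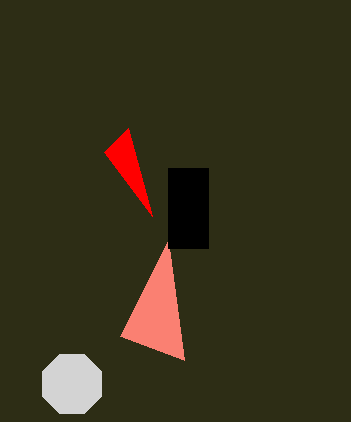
center_x_1 = 72
center_y_1 = 384
radius_1 = 32
px1_2 = 168
px2_3 = 152
py2_3 = 216
py0_4 = 168
px1_4 = 208
py1_4 = 248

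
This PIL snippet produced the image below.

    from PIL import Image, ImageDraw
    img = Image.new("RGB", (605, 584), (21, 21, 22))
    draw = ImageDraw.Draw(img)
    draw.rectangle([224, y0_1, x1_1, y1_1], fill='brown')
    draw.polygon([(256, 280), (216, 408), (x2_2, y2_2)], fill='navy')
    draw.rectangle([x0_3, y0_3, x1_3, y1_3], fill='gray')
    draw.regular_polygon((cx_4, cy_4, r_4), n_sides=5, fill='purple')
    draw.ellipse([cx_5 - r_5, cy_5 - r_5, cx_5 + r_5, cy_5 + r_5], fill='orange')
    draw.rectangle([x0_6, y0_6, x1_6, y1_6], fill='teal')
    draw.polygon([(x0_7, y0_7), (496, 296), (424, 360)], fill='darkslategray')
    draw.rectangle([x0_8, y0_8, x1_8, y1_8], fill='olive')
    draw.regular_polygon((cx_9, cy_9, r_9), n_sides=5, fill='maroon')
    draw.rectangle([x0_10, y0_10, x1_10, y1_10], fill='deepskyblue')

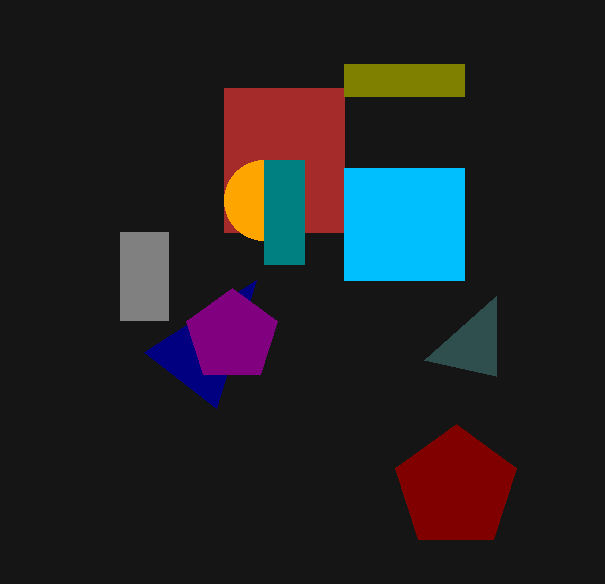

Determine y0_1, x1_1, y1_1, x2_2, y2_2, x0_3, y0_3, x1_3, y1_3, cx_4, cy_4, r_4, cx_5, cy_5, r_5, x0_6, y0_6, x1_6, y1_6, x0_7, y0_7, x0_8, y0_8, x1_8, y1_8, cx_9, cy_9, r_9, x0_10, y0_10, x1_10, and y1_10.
y0_1 = 88
x1_1 = 344
y1_1 = 232
x2_2 = 144
y2_2 = 352
x0_3 = 120
y0_3 = 232
x1_3 = 168
y1_3 = 320
cx_4 = 232
cy_4 = 336
r_4 = 48
cx_5 = 264
cy_5 = 200
r_5 = 40
x0_6 = 264
y0_6 = 160
x1_6 = 304
y1_6 = 264
x0_7 = 496
y0_7 = 376
x0_8 = 344
y0_8 = 64
x1_8 = 464
y1_8 = 96
cx_9 = 456
cy_9 = 488
r_9 = 64
x0_10 = 344
y0_10 = 168
x1_10 = 464
y1_10 = 280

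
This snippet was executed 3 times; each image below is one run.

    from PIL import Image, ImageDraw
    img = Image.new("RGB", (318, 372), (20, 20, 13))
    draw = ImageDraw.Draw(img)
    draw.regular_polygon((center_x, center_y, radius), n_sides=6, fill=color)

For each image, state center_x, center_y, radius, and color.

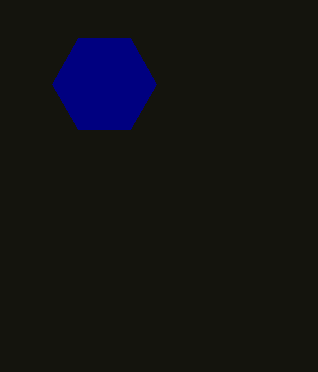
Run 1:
center_x = 104
center_y = 84
radius = 52
color = 'navy'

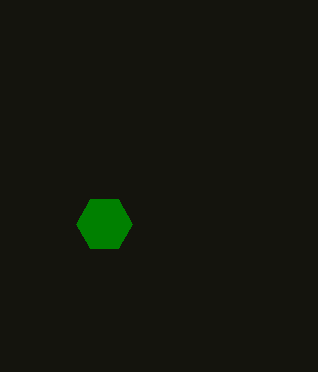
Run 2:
center_x = 104
center_y = 224
radius = 28
color = 'green'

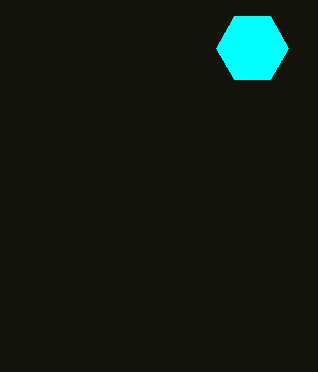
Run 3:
center_x = 252; center_y = 48; radius = 36; color = 'cyan'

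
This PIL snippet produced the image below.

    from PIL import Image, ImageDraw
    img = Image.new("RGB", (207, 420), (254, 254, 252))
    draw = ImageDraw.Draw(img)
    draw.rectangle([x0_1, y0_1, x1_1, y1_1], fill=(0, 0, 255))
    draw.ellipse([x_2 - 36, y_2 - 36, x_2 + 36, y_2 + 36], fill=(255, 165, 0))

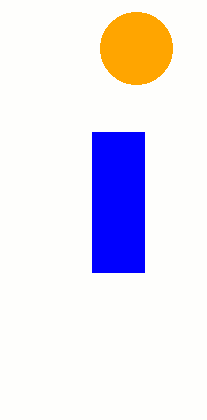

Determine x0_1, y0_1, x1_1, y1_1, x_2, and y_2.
x0_1 = 92
y0_1 = 132
x1_1 = 144
y1_1 = 272
x_2 = 136
y_2 = 48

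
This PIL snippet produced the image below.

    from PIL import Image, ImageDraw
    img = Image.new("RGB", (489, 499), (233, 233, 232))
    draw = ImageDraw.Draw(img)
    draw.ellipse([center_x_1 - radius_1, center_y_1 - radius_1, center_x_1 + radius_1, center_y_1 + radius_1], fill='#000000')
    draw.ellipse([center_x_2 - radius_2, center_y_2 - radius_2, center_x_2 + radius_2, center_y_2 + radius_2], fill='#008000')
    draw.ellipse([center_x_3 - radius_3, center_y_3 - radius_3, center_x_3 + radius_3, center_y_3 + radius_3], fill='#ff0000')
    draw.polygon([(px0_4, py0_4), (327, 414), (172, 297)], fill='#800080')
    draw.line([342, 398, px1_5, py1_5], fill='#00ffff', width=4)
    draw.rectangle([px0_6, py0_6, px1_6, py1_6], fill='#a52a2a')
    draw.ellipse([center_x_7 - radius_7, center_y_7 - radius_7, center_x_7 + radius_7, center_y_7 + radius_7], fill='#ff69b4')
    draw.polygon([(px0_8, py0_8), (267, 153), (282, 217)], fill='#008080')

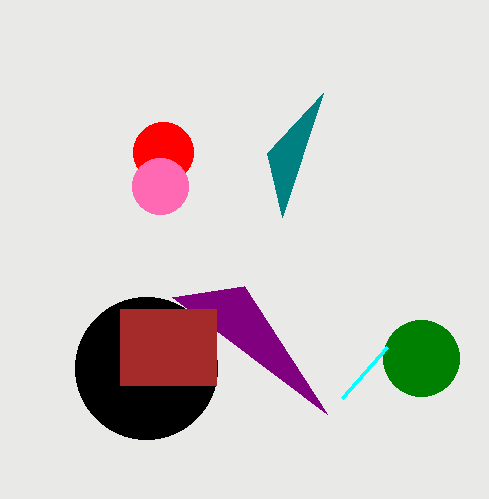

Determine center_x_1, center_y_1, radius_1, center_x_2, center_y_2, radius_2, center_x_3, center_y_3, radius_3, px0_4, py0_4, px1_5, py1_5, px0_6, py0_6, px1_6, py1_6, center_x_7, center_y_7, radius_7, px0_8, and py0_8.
center_x_1 = 146
center_y_1 = 368
radius_1 = 71
center_x_2 = 421
center_y_2 = 358
radius_2 = 38
center_x_3 = 163
center_y_3 = 152
radius_3 = 30
px0_4 = 244
py0_4 = 286
px1_5 = 387
py1_5 = 347
px0_6 = 120
py0_6 = 309
px1_6 = 216
py1_6 = 385
center_x_7 = 160
center_y_7 = 186
radius_7 = 28
px0_8 = 323
py0_8 = 93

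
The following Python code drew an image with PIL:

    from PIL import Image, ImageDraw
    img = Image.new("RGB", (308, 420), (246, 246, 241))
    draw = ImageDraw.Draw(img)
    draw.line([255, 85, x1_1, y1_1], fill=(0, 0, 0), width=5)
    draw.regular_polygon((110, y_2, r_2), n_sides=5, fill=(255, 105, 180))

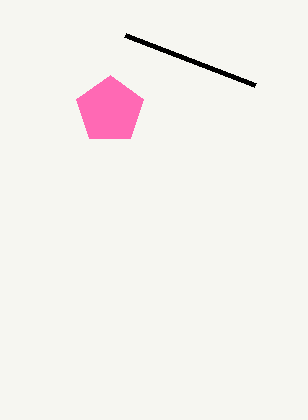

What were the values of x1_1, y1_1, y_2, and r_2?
x1_1 = 125
y1_1 = 35
y_2 = 110
r_2 = 35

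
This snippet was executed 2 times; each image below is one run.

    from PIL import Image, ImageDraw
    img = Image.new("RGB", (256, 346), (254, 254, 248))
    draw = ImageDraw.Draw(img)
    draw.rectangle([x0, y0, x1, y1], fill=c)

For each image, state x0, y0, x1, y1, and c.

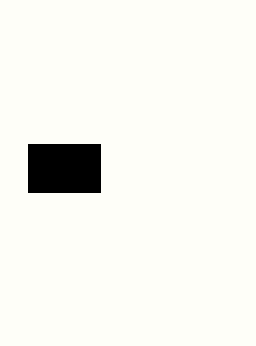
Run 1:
x0 = 28, y0 = 144, x1 = 100, y1 = 192, c = 'black'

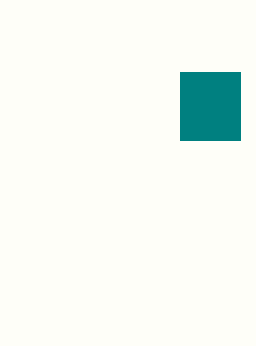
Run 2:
x0 = 180, y0 = 72, x1 = 240, y1 = 140, c = 'teal'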